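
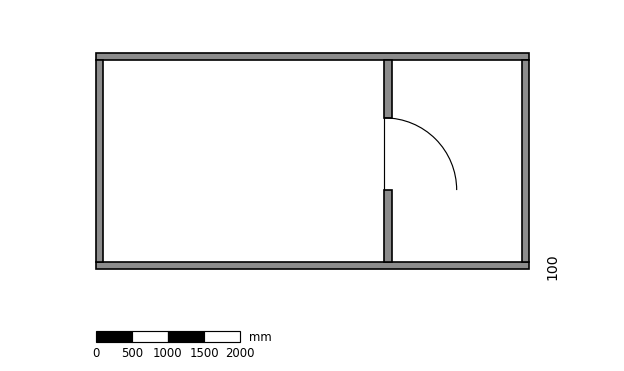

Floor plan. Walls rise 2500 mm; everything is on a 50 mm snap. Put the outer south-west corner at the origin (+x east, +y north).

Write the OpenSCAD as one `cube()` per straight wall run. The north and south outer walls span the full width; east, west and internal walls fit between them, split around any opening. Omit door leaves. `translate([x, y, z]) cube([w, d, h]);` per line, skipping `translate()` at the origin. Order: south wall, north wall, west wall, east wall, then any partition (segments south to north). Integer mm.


cube([6000, 100, 2500]);
translate([0, 2900, 0]) cube([6000, 100, 2500]);
translate([0, 100, 0]) cube([100, 2800, 2500]);
translate([5900, 100, 0]) cube([100, 2800, 2500]);
translate([4000, 100, 0]) cube([100, 1000, 2500]);
translate([4000, 2100, 0]) cube([100, 800, 2500]);


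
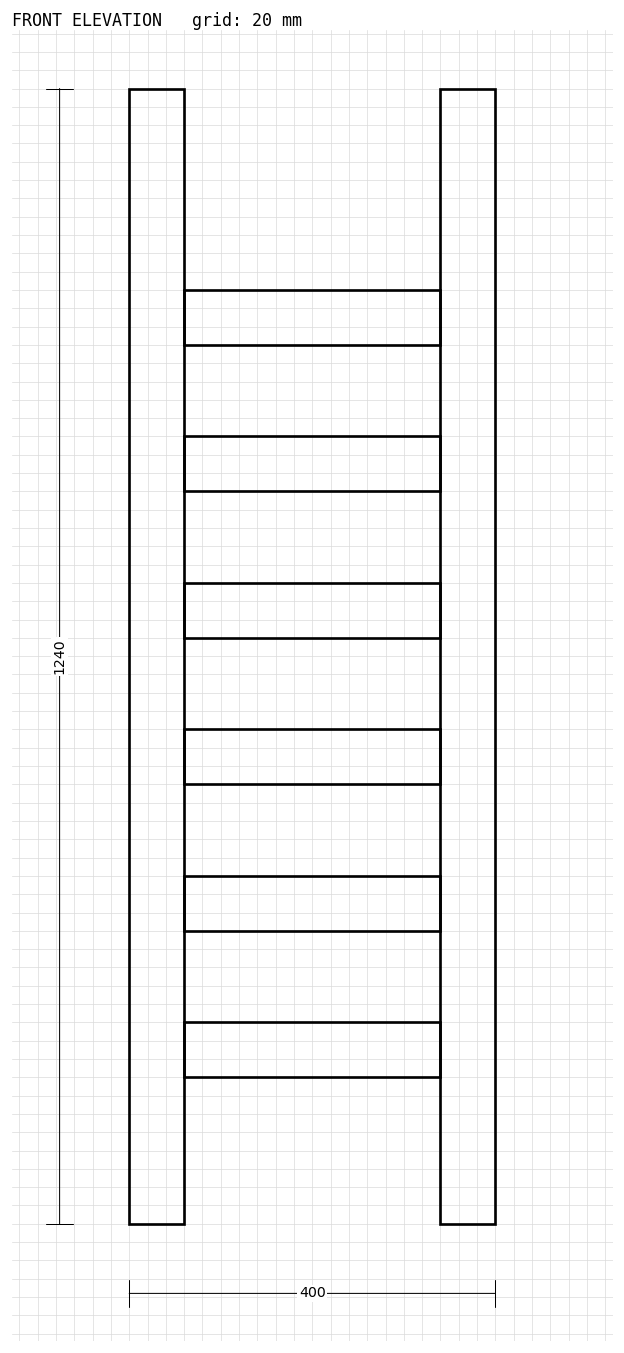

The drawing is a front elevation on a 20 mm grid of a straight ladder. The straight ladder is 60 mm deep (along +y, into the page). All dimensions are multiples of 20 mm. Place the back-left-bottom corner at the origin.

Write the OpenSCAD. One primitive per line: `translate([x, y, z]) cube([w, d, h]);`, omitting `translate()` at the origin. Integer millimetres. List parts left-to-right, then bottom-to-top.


cube([60, 60, 1240]);
translate([60, 0, 160]) cube([280, 60, 60]);
translate([60, 0, 320]) cube([280, 60, 60]);
translate([60, 0, 480]) cube([280, 60, 60]);
translate([60, 0, 640]) cube([280, 60, 60]);
translate([60, 0, 800]) cube([280, 60, 60]);
translate([60, 0, 960]) cube([280, 60, 60]);
translate([340, 0, 0]) cube([60, 60, 1240]);


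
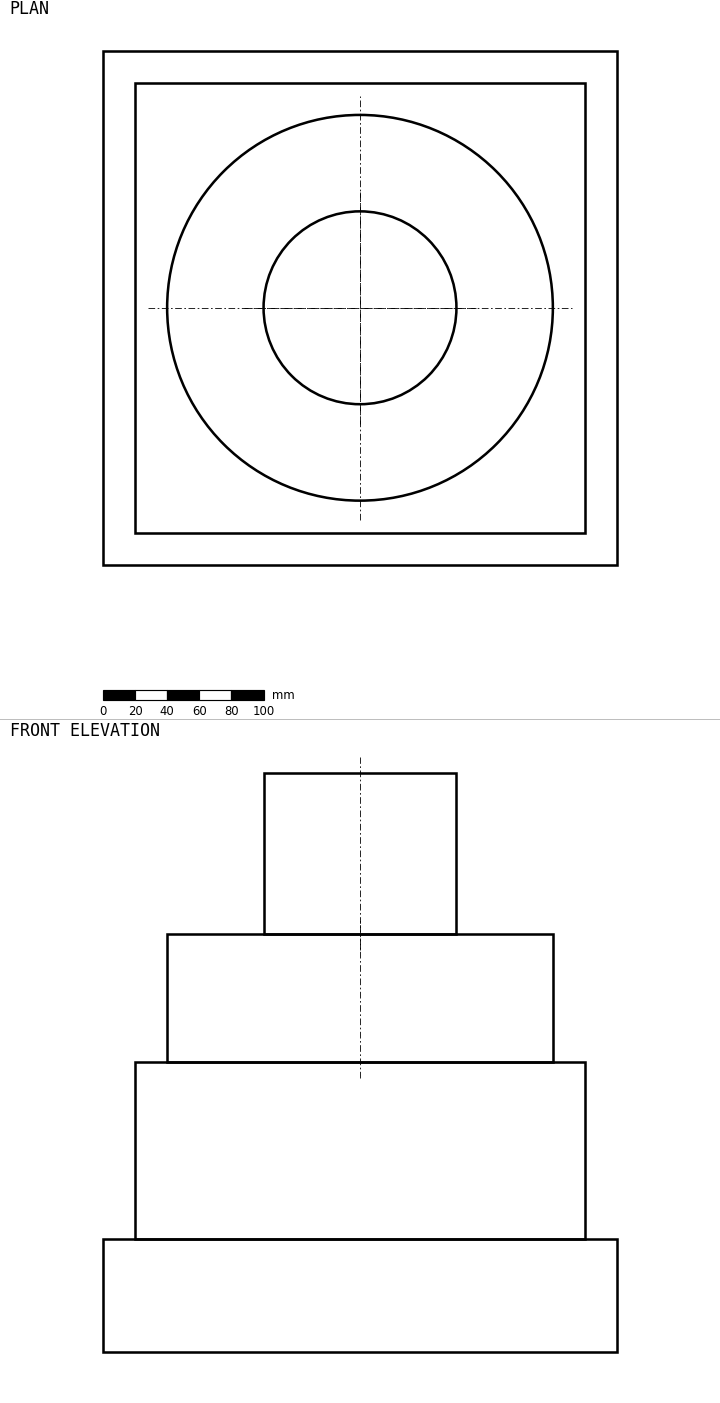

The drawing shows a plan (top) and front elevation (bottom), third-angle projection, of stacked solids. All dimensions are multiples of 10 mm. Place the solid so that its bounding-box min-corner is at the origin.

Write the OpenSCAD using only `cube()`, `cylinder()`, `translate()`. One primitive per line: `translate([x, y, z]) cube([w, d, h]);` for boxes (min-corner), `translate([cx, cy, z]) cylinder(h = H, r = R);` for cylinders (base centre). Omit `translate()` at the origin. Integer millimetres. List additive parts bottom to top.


cube([320, 320, 70]);
translate([20, 20, 70]) cube([280, 280, 110]);
translate([160, 160, 180]) cylinder(h = 80, r = 120);
translate([160, 160, 260]) cylinder(h = 100, r = 60);


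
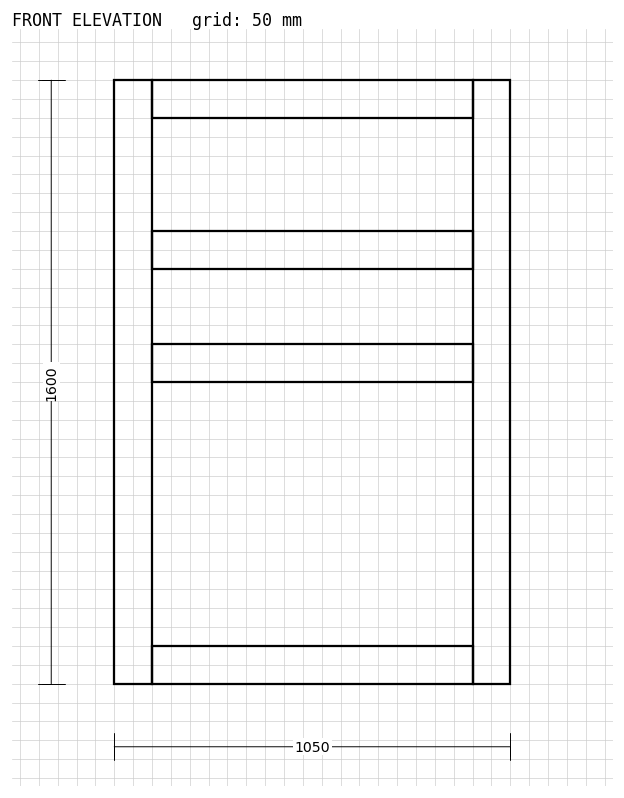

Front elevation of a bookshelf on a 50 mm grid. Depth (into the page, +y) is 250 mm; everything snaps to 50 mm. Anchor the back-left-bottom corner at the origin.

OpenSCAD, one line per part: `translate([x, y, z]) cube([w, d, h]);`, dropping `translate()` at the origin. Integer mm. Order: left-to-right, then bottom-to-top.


cube([100, 250, 1600]);
translate([100, 0, 0]) cube([850, 250, 100]);
translate([100, 0, 800]) cube([850, 250, 100]);
translate([100, 0, 1100]) cube([850, 250, 100]);
translate([100, 0, 1500]) cube([850, 250, 100]);
translate([950, 0, 0]) cube([100, 250, 1600]);


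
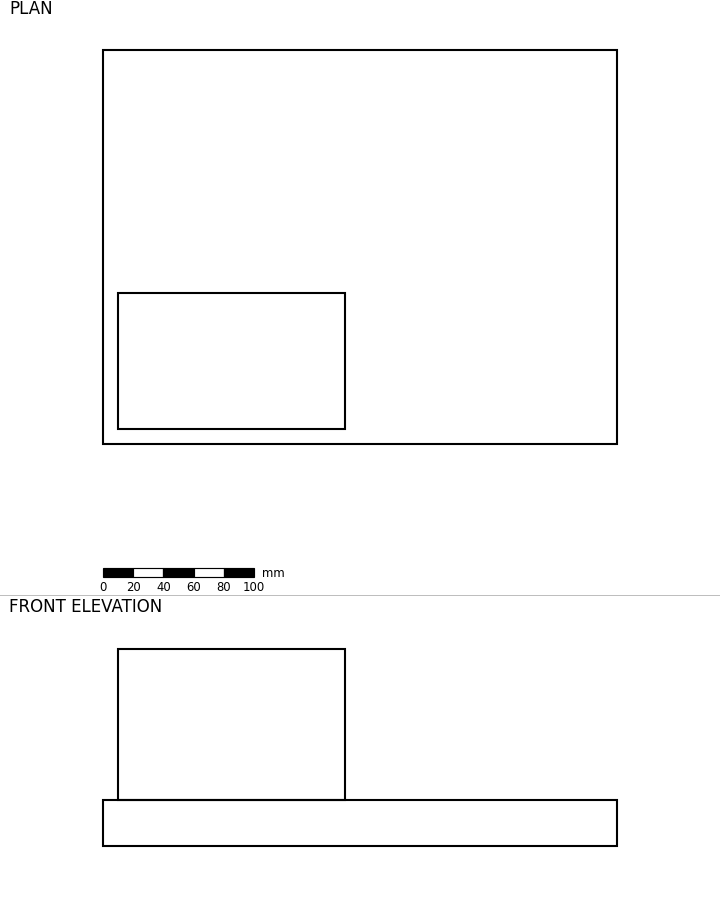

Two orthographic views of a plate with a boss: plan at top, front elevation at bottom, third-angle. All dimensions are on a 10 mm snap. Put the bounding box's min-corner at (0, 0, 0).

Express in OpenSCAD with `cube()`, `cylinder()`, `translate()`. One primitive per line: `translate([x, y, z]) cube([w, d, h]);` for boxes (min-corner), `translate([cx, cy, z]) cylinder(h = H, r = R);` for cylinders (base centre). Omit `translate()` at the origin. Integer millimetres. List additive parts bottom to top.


cube([340, 260, 30]);
translate([10, 10, 30]) cube([150, 90, 100]);


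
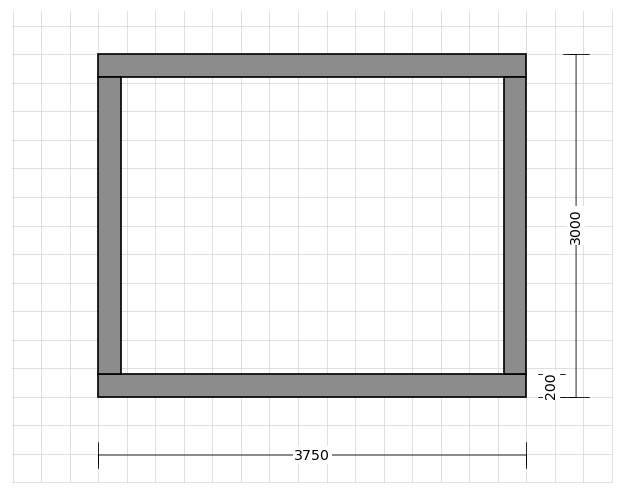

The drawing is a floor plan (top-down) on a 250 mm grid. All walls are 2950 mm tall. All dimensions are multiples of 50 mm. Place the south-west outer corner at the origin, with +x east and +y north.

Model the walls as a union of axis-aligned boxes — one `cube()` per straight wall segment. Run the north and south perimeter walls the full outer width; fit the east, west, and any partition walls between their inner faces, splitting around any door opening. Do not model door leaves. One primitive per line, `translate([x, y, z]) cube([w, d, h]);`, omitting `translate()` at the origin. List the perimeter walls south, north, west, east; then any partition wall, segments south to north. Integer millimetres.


cube([3750, 200, 2950]);
translate([0, 2800, 0]) cube([3750, 200, 2950]);
translate([0, 200, 0]) cube([200, 2600, 2950]);
translate([3550, 200, 0]) cube([200, 2600, 2950]);


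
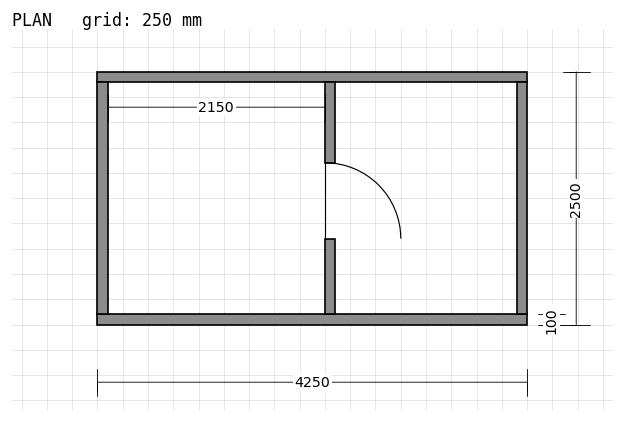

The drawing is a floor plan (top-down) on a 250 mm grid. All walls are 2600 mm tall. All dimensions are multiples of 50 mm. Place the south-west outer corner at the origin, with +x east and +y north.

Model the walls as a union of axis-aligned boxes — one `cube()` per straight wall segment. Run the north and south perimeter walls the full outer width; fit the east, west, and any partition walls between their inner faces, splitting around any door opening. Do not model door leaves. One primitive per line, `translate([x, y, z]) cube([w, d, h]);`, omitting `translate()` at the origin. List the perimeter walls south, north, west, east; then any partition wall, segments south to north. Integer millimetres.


cube([4250, 100, 2600]);
translate([0, 2400, 0]) cube([4250, 100, 2600]);
translate([0, 100, 0]) cube([100, 2300, 2600]);
translate([4150, 100, 0]) cube([100, 2300, 2600]);
translate([2250, 100, 0]) cube([100, 750, 2600]);
translate([2250, 1600, 0]) cube([100, 800, 2600]);


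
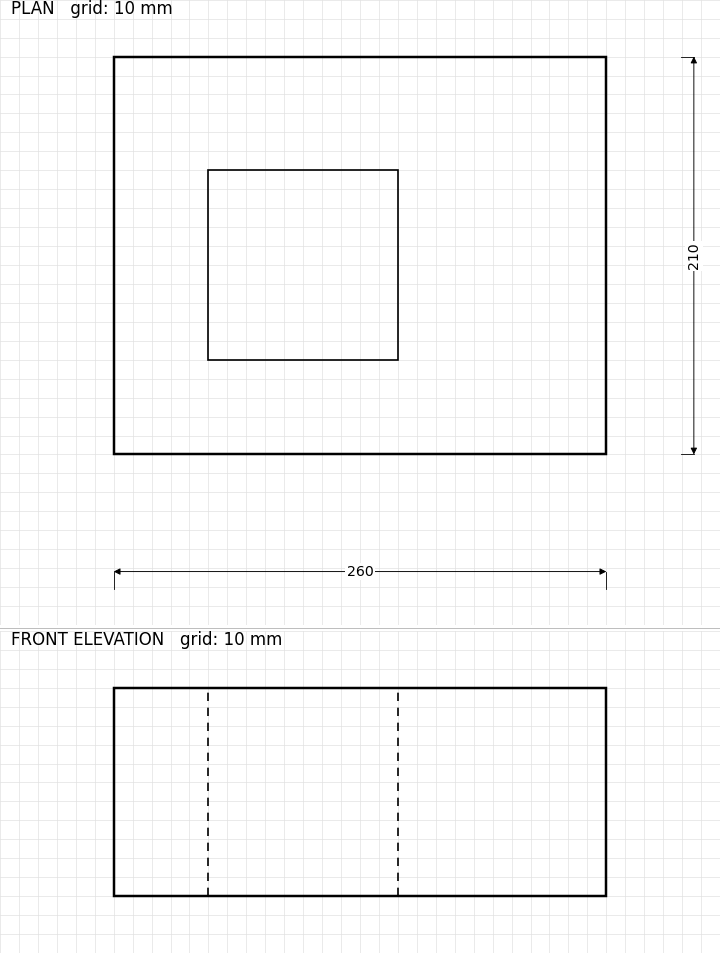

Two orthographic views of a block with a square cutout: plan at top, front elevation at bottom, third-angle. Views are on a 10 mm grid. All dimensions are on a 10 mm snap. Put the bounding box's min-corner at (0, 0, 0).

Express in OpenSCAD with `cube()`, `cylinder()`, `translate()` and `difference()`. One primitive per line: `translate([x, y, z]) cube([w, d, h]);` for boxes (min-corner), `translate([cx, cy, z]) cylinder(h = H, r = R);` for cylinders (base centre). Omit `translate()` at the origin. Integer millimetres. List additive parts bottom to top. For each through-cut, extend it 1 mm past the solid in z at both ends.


difference() {
  cube([260, 210, 110]);
  translate([50, 50, -1]) cube([100, 100, 112]);
}


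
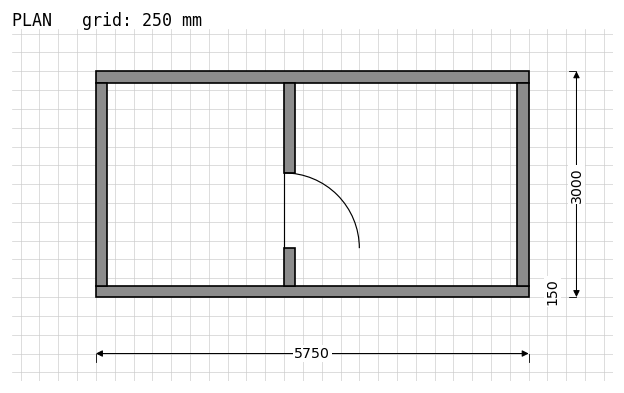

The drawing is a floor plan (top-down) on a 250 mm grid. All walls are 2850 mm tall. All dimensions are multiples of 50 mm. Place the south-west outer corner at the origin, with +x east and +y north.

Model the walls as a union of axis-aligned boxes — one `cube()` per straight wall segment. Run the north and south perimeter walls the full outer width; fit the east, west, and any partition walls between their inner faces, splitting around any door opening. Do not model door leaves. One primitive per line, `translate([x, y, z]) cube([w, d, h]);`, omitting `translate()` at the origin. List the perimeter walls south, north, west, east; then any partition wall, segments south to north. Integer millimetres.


cube([5750, 150, 2850]);
translate([0, 2850, 0]) cube([5750, 150, 2850]);
translate([0, 150, 0]) cube([150, 2700, 2850]);
translate([5600, 150, 0]) cube([150, 2700, 2850]);
translate([2500, 150, 0]) cube([150, 500, 2850]);
translate([2500, 1650, 0]) cube([150, 1200, 2850]);


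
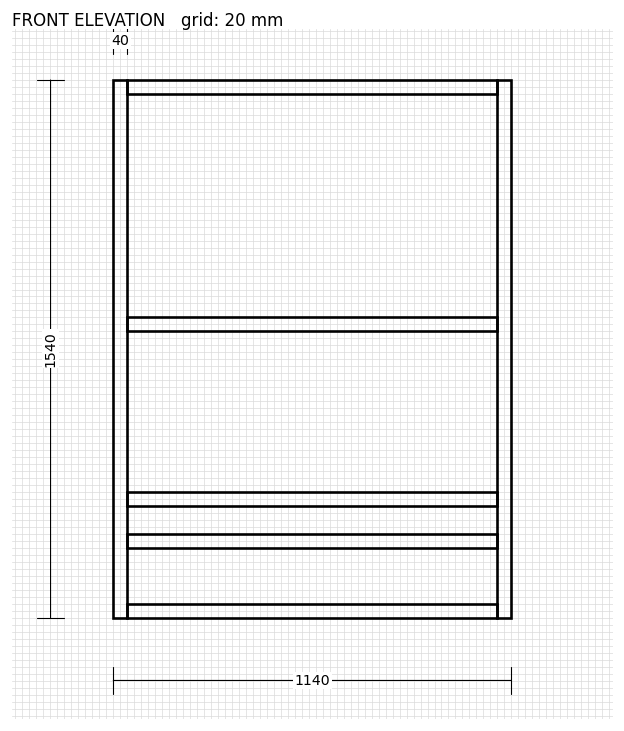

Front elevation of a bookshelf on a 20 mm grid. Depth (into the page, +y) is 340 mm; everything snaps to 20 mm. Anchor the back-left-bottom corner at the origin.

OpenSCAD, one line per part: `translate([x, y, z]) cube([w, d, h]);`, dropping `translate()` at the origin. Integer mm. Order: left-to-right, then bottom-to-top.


cube([40, 340, 1540]);
translate([40, 0, 0]) cube([1060, 340, 40]);
translate([40, 0, 200]) cube([1060, 340, 40]);
translate([40, 0, 320]) cube([1060, 340, 40]);
translate([40, 0, 820]) cube([1060, 340, 40]);
translate([40, 0, 1500]) cube([1060, 340, 40]);
translate([1100, 0, 0]) cube([40, 340, 1540]);


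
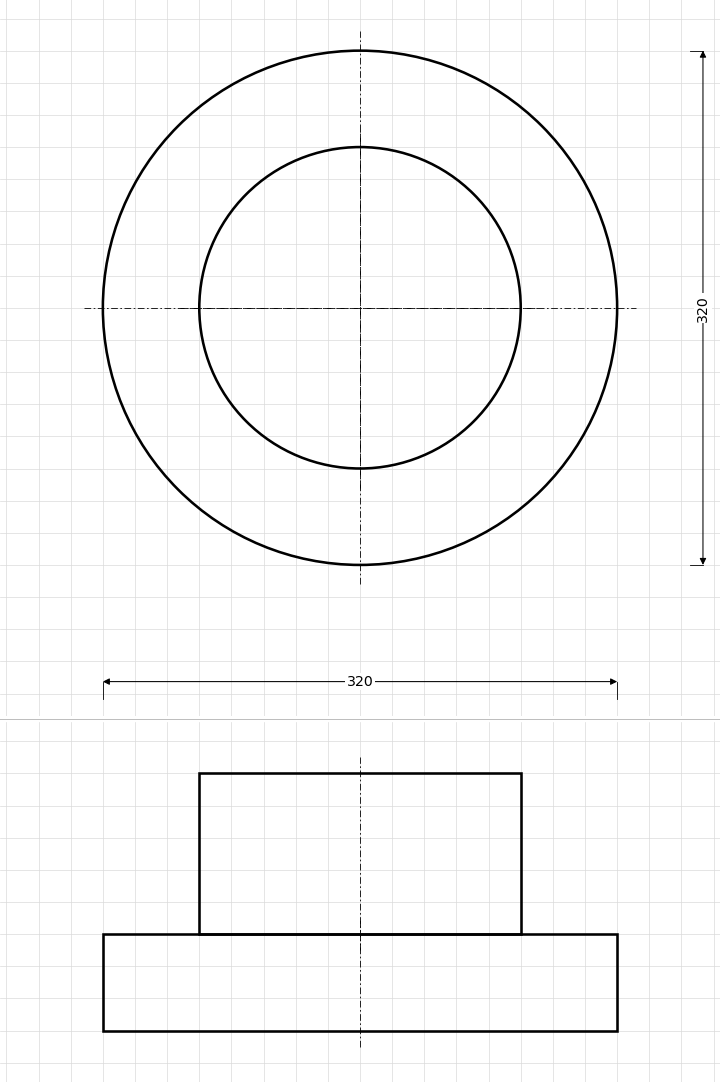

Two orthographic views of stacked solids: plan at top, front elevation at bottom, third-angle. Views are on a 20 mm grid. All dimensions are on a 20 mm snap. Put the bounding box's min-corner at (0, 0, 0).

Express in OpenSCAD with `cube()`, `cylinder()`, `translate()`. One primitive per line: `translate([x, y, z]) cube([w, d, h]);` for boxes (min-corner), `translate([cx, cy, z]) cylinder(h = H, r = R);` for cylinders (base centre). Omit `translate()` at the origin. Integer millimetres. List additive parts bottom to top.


translate([160, 160, 0]) cylinder(h = 60, r = 160);
translate([160, 160, 60]) cylinder(h = 100, r = 100);


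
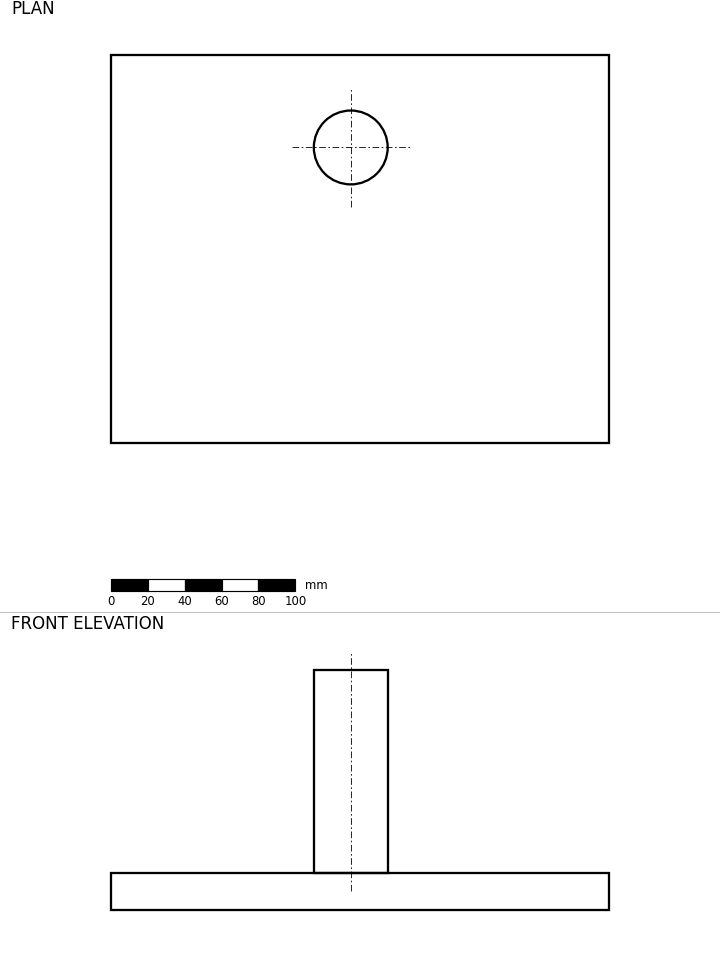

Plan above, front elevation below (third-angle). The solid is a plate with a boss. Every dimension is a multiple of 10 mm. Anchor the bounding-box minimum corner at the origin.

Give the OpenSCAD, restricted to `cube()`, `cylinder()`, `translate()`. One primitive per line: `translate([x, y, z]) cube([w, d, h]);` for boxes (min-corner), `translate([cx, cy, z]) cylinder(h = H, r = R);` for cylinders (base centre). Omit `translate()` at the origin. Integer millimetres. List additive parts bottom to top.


cube([270, 210, 20]);
translate([130, 160, 20]) cylinder(h = 110, r = 20);


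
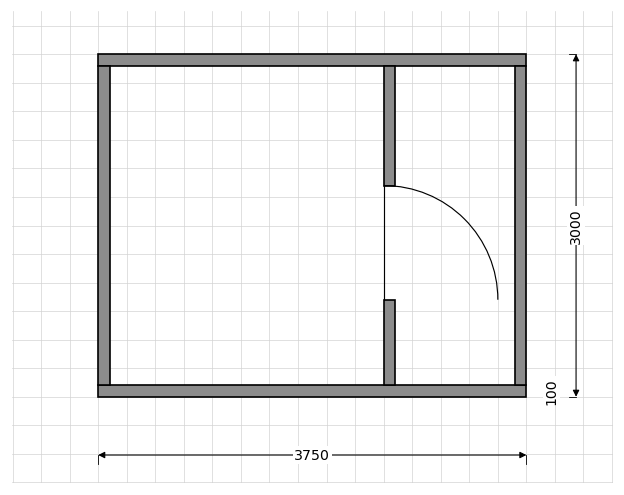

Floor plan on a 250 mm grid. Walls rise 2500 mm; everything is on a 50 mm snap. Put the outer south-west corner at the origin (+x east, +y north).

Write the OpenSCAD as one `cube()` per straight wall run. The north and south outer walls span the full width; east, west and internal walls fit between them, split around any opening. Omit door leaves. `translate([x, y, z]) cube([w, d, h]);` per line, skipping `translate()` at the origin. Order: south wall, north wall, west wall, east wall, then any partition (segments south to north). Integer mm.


cube([3750, 100, 2500]);
translate([0, 2900, 0]) cube([3750, 100, 2500]);
translate([0, 100, 0]) cube([100, 2800, 2500]);
translate([3650, 100, 0]) cube([100, 2800, 2500]);
translate([2500, 100, 0]) cube([100, 750, 2500]);
translate([2500, 1850, 0]) cube([100, 1050, 2500]);


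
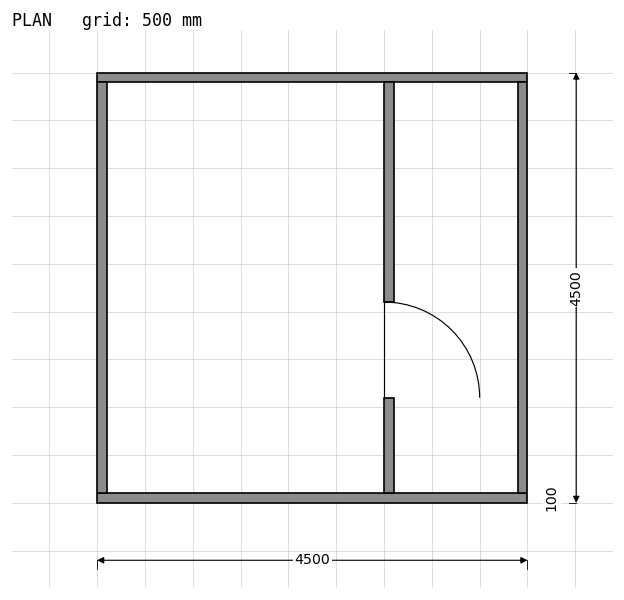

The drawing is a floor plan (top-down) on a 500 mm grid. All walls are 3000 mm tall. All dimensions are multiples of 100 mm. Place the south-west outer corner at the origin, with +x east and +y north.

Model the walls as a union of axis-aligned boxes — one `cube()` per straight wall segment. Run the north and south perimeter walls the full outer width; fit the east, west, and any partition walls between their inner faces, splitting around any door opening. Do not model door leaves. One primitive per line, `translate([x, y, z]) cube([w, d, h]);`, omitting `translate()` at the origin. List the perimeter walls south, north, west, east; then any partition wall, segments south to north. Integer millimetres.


cube([4500, 100, 3000]);
translate([0, 4400, 0]) cube([4500, 100, 3000]);
translate([0, 100, 0]) cube([100, 4300, 3000]);
translate([4400, 100, 0]) cube([100, 4300, 3000]);
translate([3000, 100, 0]) cube([100, 1000, 3000]);
translate([3000, 2100, 0]) cube([100, 2300, 3000]);


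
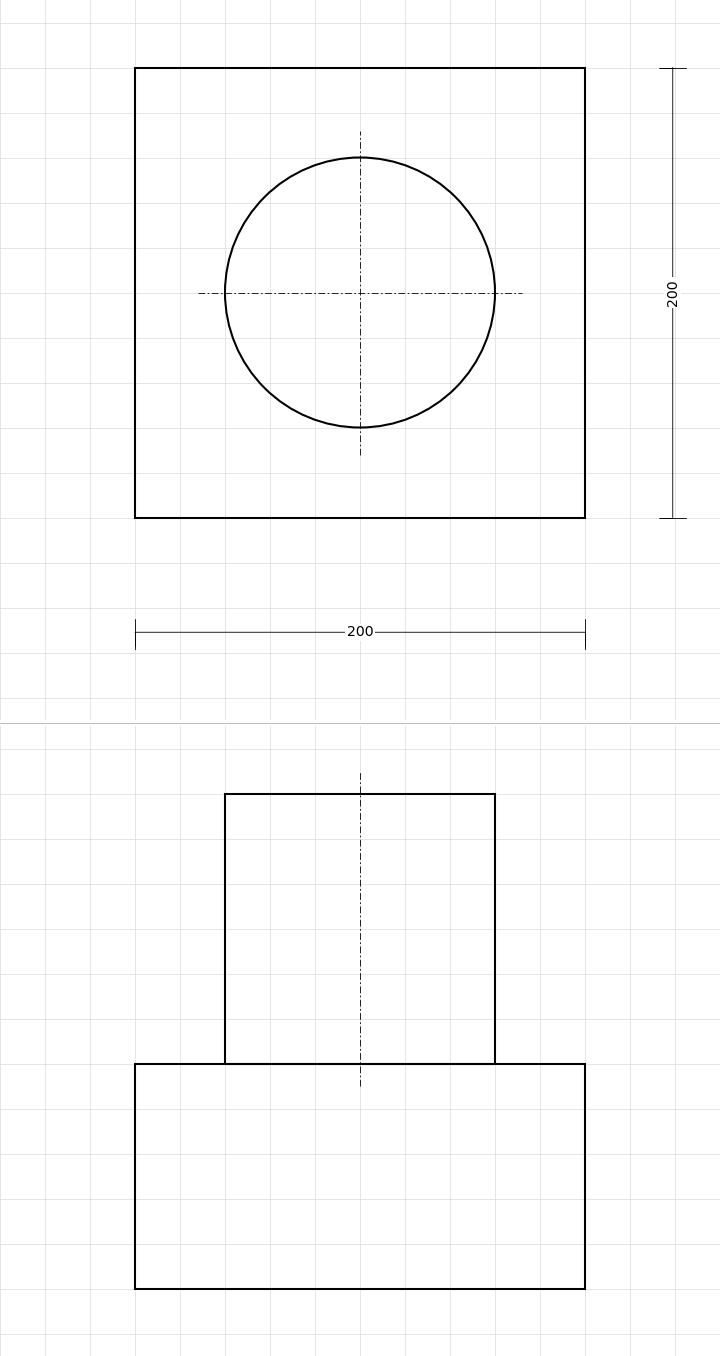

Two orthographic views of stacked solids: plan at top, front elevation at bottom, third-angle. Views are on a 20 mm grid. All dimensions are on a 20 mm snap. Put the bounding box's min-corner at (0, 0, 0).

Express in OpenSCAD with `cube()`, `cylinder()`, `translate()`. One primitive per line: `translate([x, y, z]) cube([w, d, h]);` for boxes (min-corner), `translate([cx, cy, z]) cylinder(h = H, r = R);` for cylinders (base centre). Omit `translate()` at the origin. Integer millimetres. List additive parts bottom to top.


cube([200, 200, 100]);
translate([100, 100, 100]) cylinder(h = 120, r = 60);


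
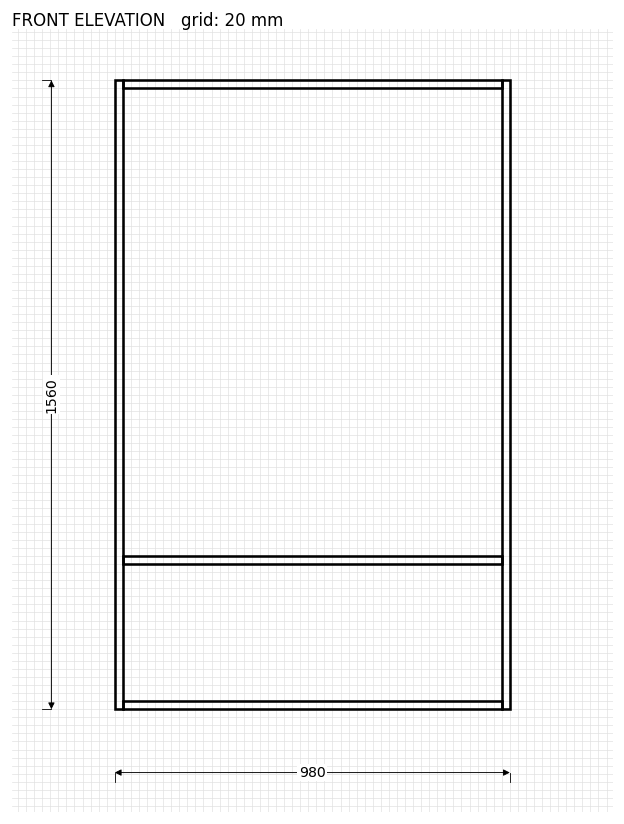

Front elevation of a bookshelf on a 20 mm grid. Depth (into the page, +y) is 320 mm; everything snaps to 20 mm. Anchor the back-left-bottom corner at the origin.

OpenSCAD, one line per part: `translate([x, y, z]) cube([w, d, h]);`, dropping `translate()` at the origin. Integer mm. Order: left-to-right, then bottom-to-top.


cube([20, 320, 1560]);
translate([20, 0, 0]) cube([940, 320, 20]);
translate([20, 0, 360]) cube([940, 320, 20]);
translate([20, 0, 1540]) cube([940, 320, 20]);
translate([960, 0, 0]) cube([20, 320, 1560]);


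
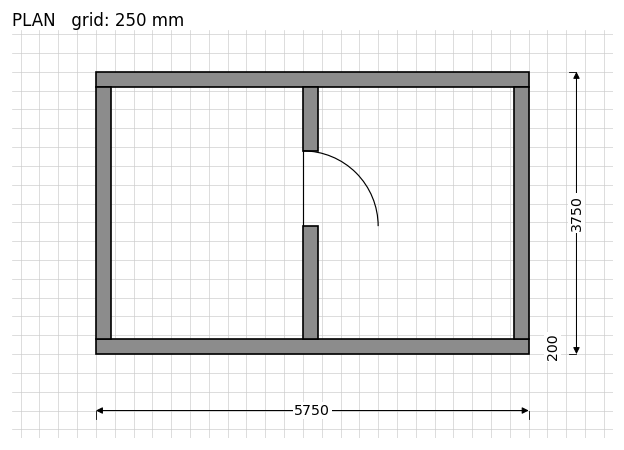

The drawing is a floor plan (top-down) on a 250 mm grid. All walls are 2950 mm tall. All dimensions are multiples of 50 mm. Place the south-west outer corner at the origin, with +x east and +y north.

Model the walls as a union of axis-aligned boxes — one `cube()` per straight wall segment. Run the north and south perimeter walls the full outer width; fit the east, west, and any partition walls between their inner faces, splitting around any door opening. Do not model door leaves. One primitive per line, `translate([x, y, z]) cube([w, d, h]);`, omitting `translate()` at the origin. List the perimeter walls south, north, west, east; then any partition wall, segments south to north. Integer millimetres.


cube([5750, 200, 2950]);
translate([0, 3550, 0]) cube([5750, 200, 2950]);
translate([0, 200, 0]) cube([200, 3350, 2950]);
translate([5550, 200, 0]) cube([200, 3350, 2950]);
translate([2750, 200, 0]) cube([200, 1500, 2950]);
translate([2750, 2700, 0]) cube([200, 850, 2950]);


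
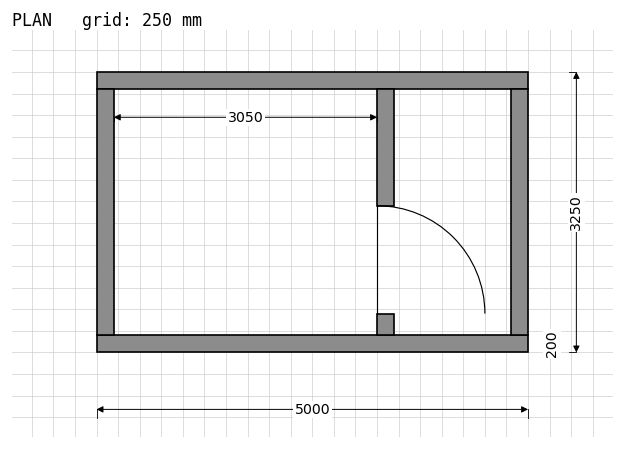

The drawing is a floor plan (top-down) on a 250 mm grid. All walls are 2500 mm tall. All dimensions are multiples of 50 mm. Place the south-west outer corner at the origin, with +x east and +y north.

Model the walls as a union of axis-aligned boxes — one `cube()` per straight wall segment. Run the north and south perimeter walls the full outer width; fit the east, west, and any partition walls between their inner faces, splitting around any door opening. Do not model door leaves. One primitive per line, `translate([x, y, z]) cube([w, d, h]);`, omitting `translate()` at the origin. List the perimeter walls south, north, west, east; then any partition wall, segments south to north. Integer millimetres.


cube([5000, 200, 2500]);
translate([0, 3050, 0]) cube([5000, 200, 2500]);
translate([0, 200, 0]) cube([200, 2850, 2500]);
translate([4800, 200, 0]) cube([200, 2850, 2500]);
translate([3250, 200, 0]) cube([200, 250, 2500]);
translate([3250, 1700, 0]) cube([200, 1350, 2500]);


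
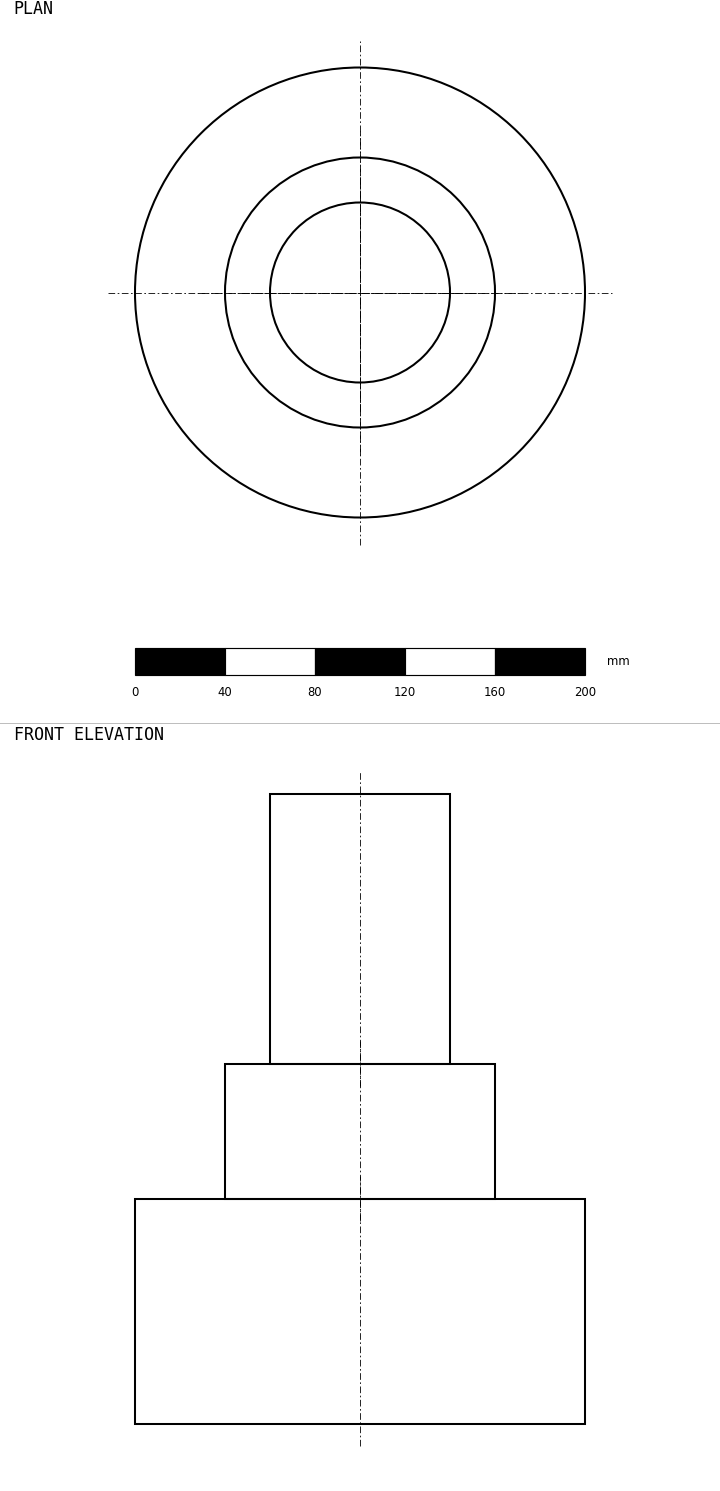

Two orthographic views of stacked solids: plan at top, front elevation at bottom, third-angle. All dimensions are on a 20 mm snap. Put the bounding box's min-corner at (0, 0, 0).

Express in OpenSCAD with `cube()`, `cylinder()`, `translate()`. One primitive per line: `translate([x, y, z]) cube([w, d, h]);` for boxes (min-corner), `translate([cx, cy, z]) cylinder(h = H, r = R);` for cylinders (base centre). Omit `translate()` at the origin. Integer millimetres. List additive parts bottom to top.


translate([100, 100, 0]) cylinder(h = 100, r = 100);
translate([100, 100, 100]) cylinder(h = 60, r = 60);
translate([100, 100, 160]) cylinder(h = 120, r = 40);


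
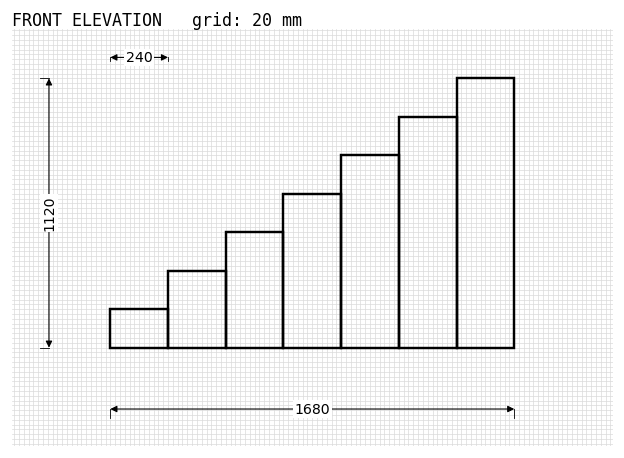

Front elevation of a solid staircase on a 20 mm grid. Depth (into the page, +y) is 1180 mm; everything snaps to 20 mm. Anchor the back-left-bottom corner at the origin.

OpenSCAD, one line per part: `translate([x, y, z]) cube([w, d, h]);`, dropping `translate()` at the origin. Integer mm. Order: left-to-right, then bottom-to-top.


cube([240, 1180, 160]);
translate([240, 0, 0]) cube([240, 1180, 320]);
translate([480, 0, 0]) cube([240, 1180, 480]);
translate([720, 0, 0]) cube([240, 1180, 640]);
translate([960, 0, 0]) cube([240, 1180, 800]);
translate([1200, 0, 0]) cube([240, 1180, 960]);
translate([1440, 0, 0]) cube([240, 1180, 1120]);


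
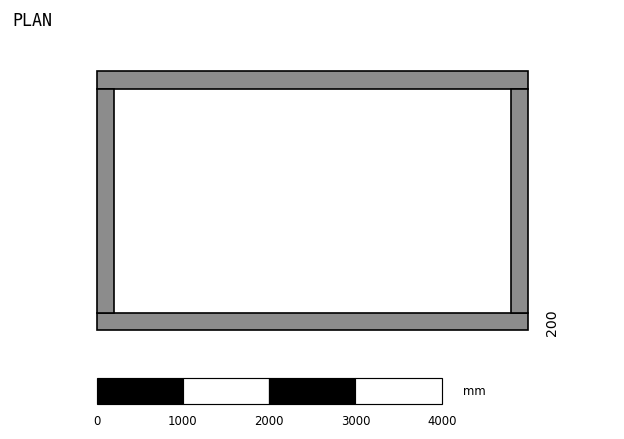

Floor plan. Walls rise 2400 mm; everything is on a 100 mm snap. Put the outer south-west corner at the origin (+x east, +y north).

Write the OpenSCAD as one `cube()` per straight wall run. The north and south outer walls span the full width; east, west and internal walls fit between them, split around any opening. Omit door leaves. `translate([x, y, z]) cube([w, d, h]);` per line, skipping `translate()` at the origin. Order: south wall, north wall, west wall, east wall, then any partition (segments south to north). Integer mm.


cube([5000, 200, 2400]);
translate([0, 2800, 0]) cube([5000, 200, 2400]);
translate([0, 200, 0]) cube([200, 2600, 2400]);
translate([4800, 200, 0]) cube([200, 2600, 2400]);


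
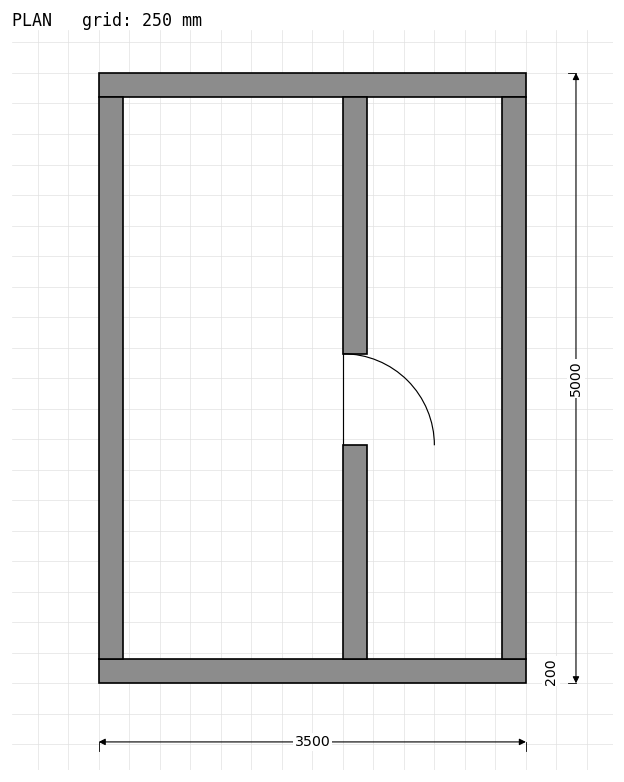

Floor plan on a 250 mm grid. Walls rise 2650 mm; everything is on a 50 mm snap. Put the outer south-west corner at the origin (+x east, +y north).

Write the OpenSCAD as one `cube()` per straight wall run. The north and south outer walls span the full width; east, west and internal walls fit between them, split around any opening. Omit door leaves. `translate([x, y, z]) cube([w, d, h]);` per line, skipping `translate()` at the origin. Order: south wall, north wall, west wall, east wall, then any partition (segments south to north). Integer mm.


cube([3500, 200, 2650]);
translate([0, 4800, 0]) cube([3500, 200, 2650]);
translate([0, 200, 0]) cube([200, 4600, 2650]);
translate([3300, 200, 0]) cube([200, 4600, 2650]);
translate([2000, 200, 0]) cube([200, 1750, 2650]);
translate([2000, 2700, 0]) cube([200, 2100, 2650]);


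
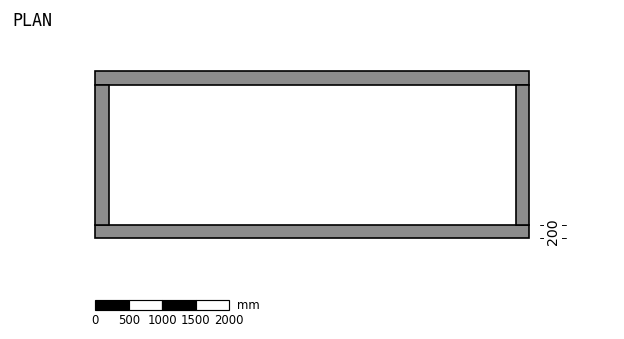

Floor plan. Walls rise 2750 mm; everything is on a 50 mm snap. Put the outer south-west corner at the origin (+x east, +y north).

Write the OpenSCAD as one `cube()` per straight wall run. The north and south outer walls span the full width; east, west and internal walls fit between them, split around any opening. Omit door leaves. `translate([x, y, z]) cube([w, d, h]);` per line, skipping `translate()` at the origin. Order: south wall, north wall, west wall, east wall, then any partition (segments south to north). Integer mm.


cube([6500, 200, 2750]);
translate([0, 2300, 0]) cube([6500, 200, 2750]);
translate([0, 200, 0]) cube([200, 2100, 2750]);
translate([6300, 200, 0]) cube([200, 2100, 2750]);


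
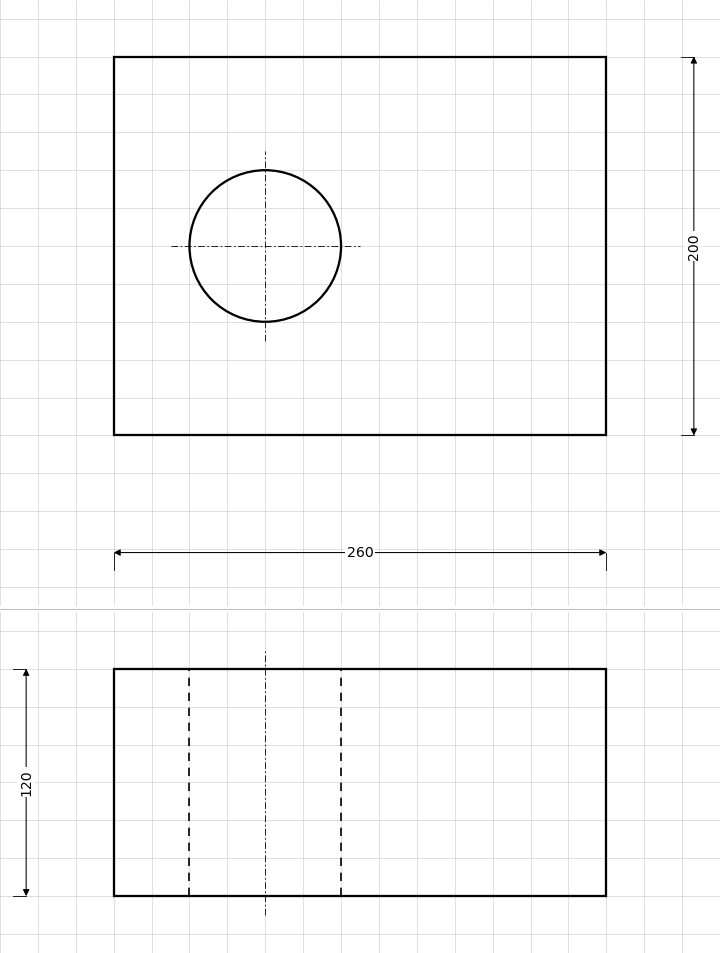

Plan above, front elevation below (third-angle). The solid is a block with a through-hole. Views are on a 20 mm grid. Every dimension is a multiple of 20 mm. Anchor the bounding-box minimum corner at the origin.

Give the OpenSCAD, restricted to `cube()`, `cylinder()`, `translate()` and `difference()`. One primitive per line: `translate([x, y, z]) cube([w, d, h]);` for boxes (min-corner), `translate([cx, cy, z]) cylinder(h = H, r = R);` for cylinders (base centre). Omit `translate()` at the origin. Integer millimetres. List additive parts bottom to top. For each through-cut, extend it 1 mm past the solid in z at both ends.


difference() {
  cube([260, 200, 120]);
  translate([80, 100, -1]) cylinder(h = 122, r = 40);
}


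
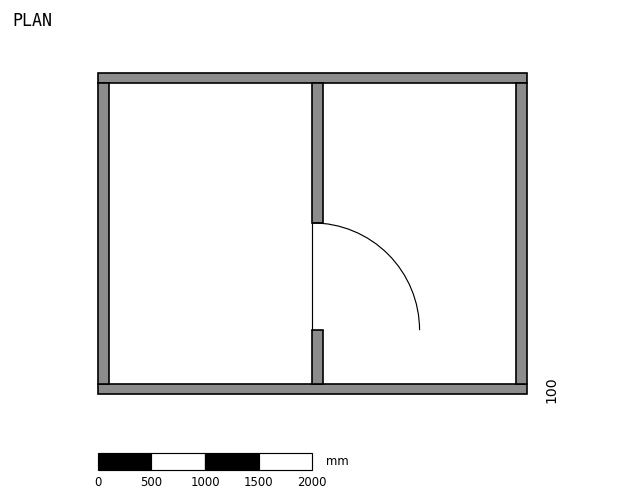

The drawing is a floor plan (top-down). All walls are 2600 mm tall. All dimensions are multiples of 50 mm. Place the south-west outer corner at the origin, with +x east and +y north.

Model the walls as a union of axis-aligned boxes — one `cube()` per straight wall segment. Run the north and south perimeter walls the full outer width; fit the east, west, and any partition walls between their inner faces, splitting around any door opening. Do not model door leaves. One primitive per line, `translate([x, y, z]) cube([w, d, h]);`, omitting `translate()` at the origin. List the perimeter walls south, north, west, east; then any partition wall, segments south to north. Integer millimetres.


cube([4000, 100, 2600]);
translate([0, 2900, 0]) cube([4000, 100, 2600]);
translate([0, 100, 0]) cube([100, 2800, 2600]);
translate([3900, 100, 0]) cube([100, 2800, 2600]);
translate([2000, 100, 0]) cube([100, 500, 2600]);
translate([2000, 1600, 0]) cube([100, 1300, 2600]);


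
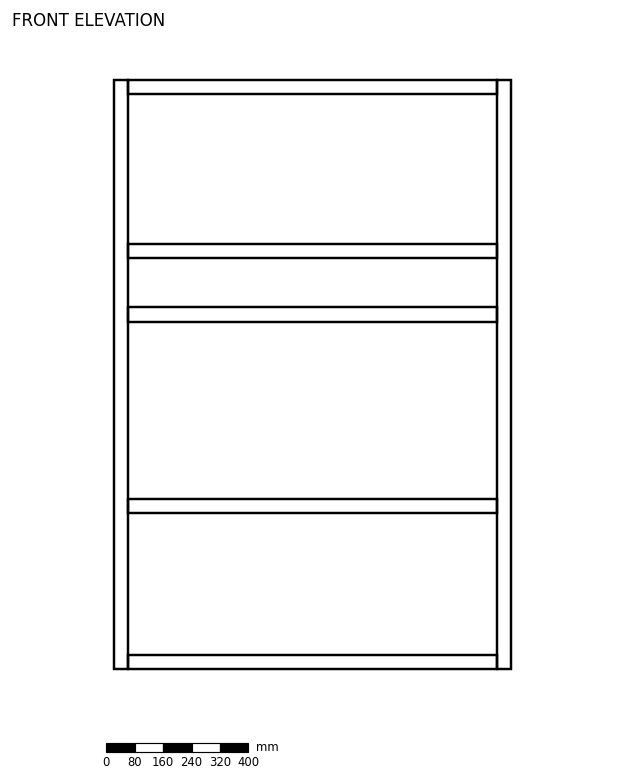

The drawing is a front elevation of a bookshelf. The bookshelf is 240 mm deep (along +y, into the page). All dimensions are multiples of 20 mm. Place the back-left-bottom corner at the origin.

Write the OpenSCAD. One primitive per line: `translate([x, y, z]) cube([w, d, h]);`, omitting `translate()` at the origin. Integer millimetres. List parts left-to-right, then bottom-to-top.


cube([40, 240, 1660]);
translate([40, 0, 0]) cube([1040, 240, 40]);
translate([40, 0, 440]) cube([1040, 240, 40]);
translate([40, 0, 980]) cube([1040, 240, 40]);
translate([40, 0, 1160]) cube([1040, 240, 40]);
translate([40, 0, 1620]) cube([1040, 240, 40]);
translate([1080, 0, 0]) cube([40, 240, 1660]);


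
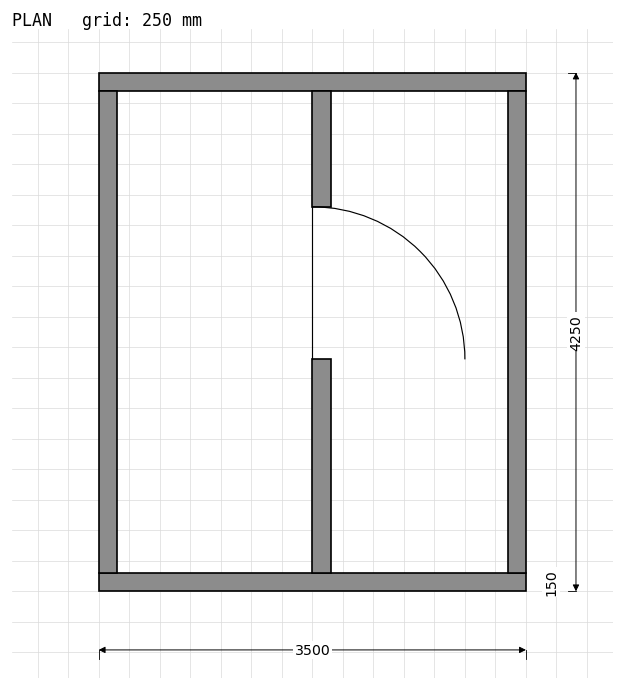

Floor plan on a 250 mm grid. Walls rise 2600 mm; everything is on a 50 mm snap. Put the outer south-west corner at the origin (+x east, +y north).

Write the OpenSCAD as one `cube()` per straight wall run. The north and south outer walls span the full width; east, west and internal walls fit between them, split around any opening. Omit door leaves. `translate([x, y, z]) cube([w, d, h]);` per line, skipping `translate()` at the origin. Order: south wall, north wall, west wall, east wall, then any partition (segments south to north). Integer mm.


cube([3500, 150, 2600]);
translate([0, 4100, 0]) cube([3500, 150, 2600]);
translate([0, 150, 0]) cube([150, 3950, 2600]);
translate([3350, 150, 0]) cube([150, 3950, 2600]);
translate([1750, 150, 0]) cube([150, 1750, 2600]);
translate([1750, 3150, 0]) cube([150, 950, 2600]);


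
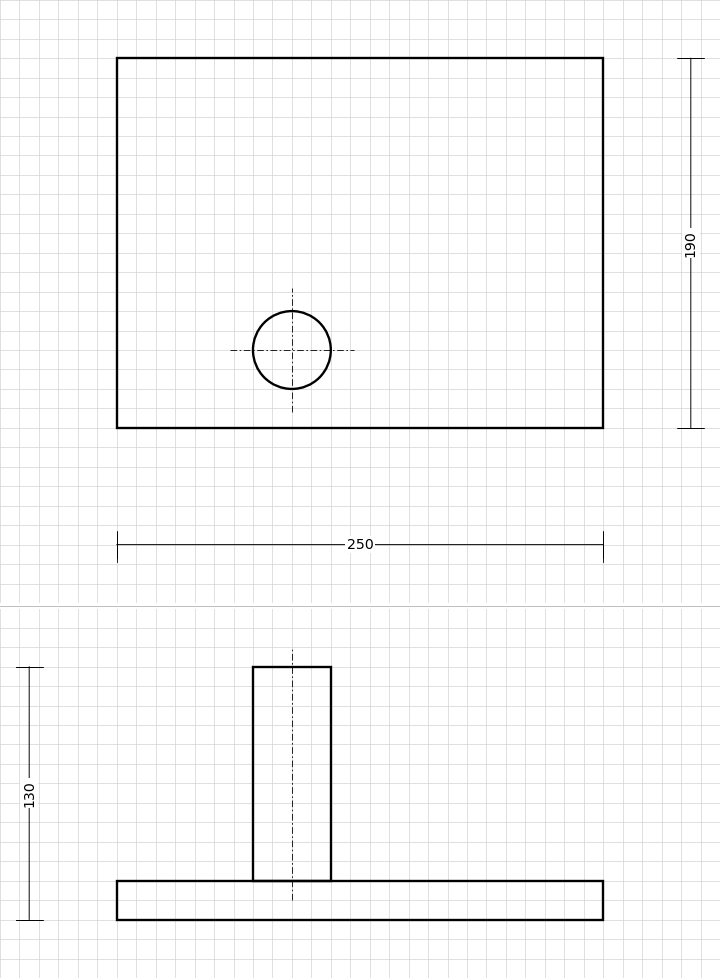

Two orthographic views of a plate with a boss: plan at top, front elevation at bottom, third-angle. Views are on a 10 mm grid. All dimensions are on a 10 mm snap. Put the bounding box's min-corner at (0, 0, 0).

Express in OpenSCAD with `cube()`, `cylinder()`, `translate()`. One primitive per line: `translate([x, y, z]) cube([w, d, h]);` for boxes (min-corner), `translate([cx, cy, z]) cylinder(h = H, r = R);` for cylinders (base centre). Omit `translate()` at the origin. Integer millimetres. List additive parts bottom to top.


cube([250, 190, 20]);
translate([90, 40, 20]) cylinder(h = 110, r = 20);


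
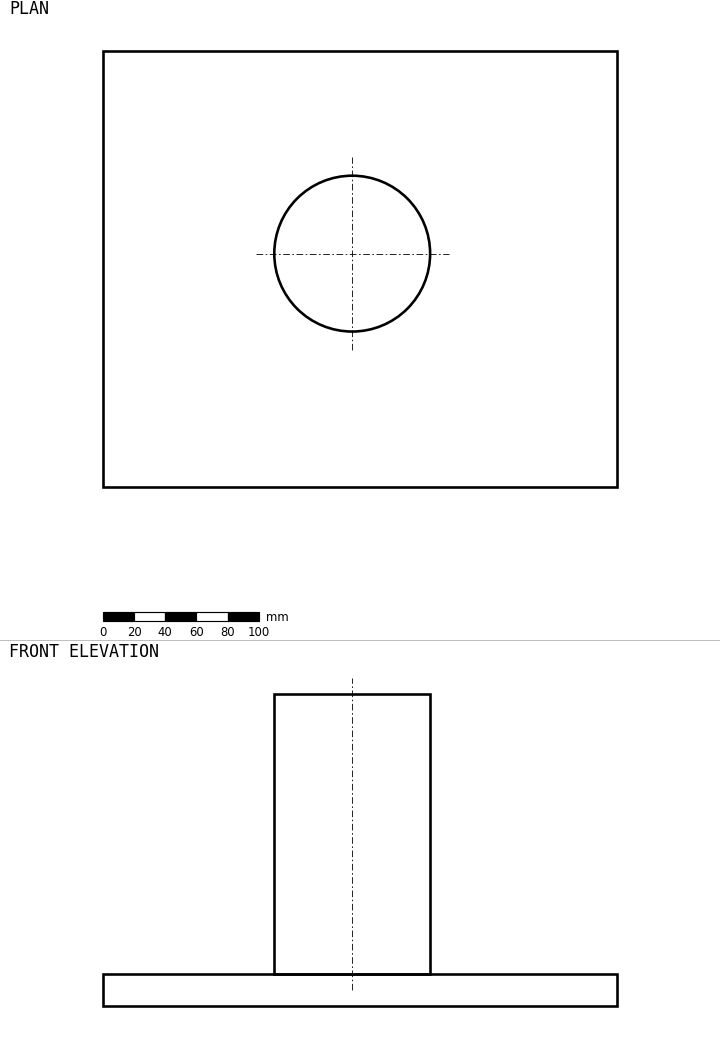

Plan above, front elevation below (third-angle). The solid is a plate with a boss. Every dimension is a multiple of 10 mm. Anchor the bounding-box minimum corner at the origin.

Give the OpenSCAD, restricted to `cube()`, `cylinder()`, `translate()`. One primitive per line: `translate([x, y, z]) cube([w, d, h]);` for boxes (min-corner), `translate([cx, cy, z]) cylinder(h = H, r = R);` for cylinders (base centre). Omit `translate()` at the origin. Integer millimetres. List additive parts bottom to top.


cube([330, 280, 20]);
translate([160, 150, 20]) cylinder(h = 180, r = 50);


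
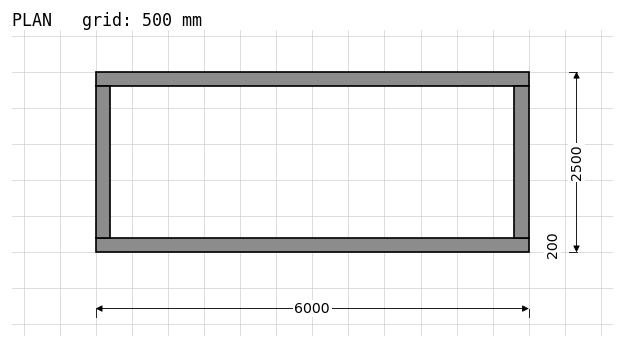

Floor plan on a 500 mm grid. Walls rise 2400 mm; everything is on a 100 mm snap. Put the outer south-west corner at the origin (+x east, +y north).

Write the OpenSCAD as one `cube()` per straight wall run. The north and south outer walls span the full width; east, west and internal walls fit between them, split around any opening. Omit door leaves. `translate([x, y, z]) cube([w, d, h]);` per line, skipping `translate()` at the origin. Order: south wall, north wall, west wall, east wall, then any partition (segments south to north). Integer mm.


cube([6000, 200, 2400]);
translate([0, 2300, 0]) cube([6000, 200, 2400]);
translate([0, 200, 0]) cube([200, 2100, 2400]);
translate([5800, 200, 0]) cube([200, 2100, 2400]);


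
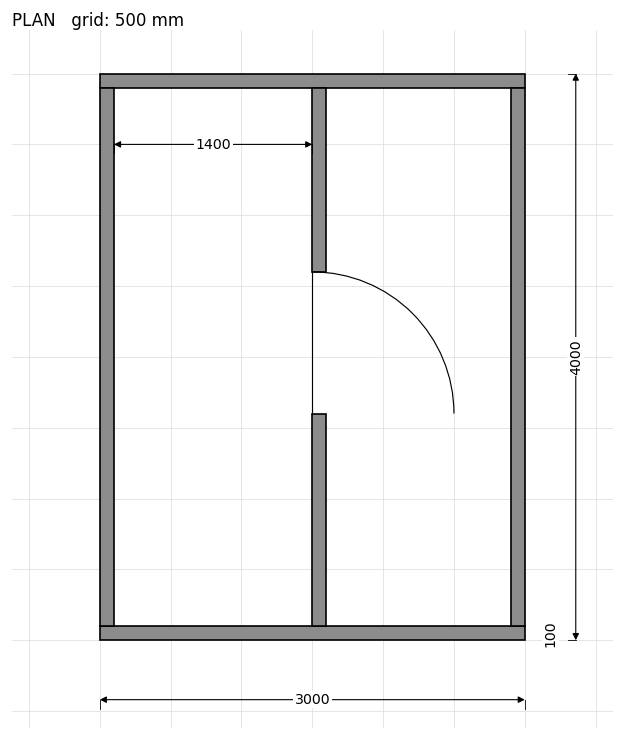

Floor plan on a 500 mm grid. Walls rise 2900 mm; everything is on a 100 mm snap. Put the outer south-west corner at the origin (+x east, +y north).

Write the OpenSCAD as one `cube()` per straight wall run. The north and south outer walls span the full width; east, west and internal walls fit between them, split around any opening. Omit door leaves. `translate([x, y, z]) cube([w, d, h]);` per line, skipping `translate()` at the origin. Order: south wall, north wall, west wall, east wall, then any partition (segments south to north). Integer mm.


cube([3000, 100, 2900]);
translate([0, 3900, 0]) cube([3000, 100, 2900]);
translate([0, 100, 0]) cube([100, 3800, 2900]);
translate([2900, 100, 0]) cube([100, 3800, 2900]);
translate([1500, 100, 0]) cube([100, 1500, 2900]);
translate([1500, 2600, 0]) cube([100, 1300, 2900]);


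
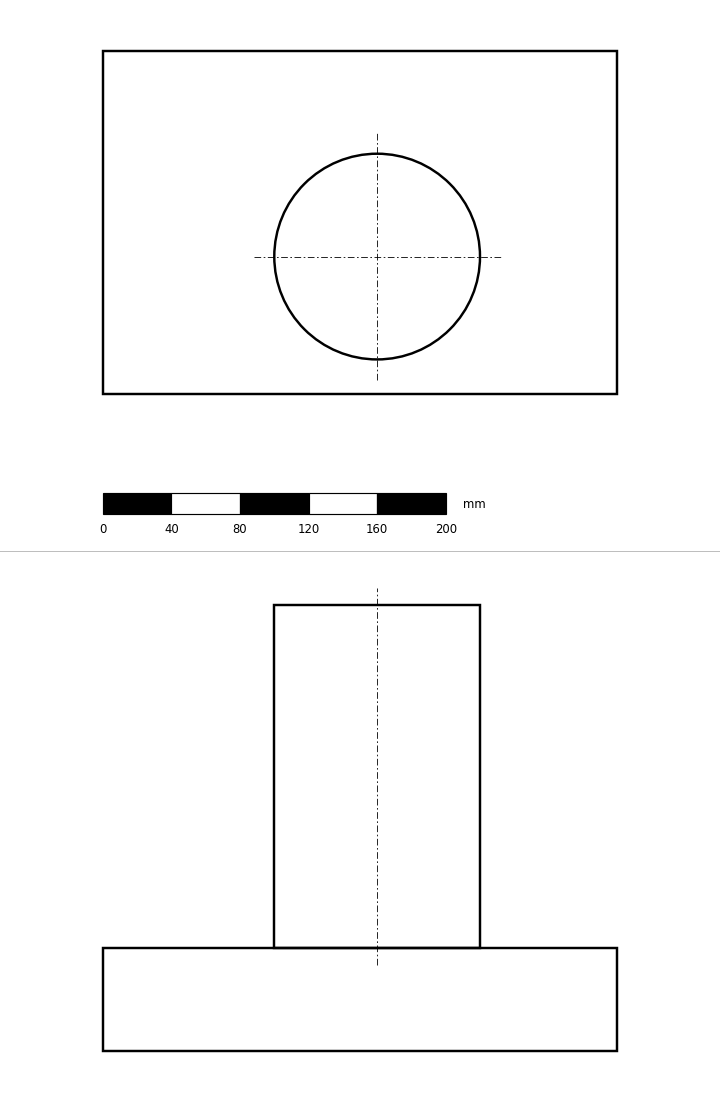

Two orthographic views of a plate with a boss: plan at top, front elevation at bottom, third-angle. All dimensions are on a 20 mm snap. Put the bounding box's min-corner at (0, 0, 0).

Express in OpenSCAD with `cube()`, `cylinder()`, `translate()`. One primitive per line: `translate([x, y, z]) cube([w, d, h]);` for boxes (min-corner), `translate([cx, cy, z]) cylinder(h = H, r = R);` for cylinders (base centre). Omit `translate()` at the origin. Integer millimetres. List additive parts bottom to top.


cube([300, 200, 60]);
translate([160, 80, 60]) cylinder(h = 200, r = 60);


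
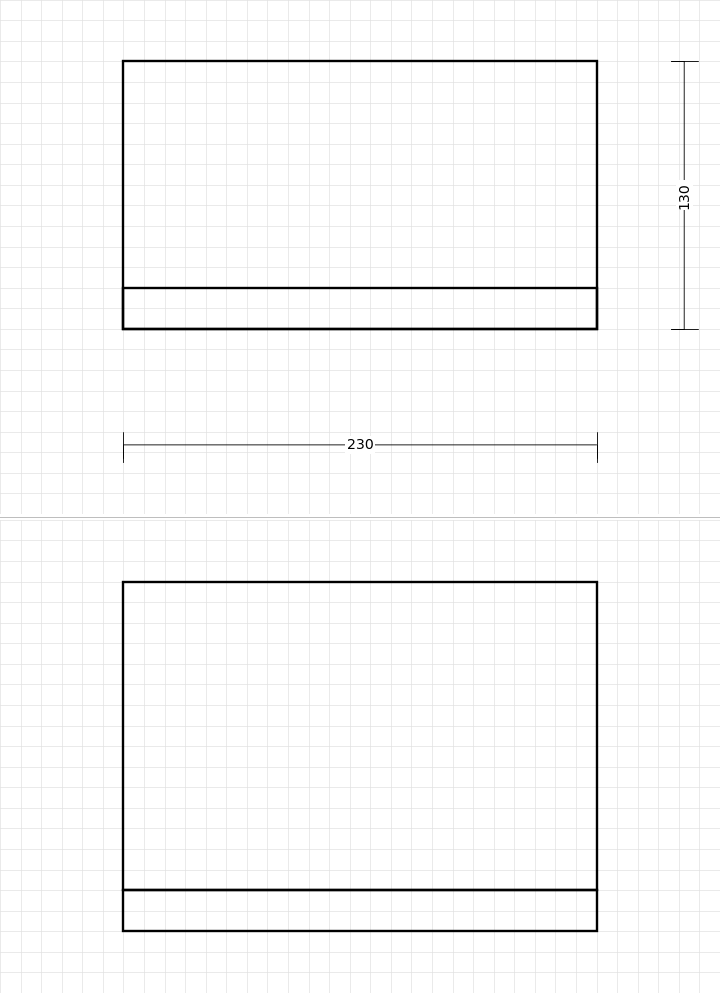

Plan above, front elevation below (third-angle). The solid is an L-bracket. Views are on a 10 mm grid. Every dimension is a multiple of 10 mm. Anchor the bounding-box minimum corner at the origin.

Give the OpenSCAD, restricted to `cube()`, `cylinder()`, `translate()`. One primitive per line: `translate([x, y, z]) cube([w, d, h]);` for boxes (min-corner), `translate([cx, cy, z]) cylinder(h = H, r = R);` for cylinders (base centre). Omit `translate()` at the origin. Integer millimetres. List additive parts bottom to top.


cube([230, 130, 20]);
translate([0, 0, 20]) cube([230, 20, 150]);


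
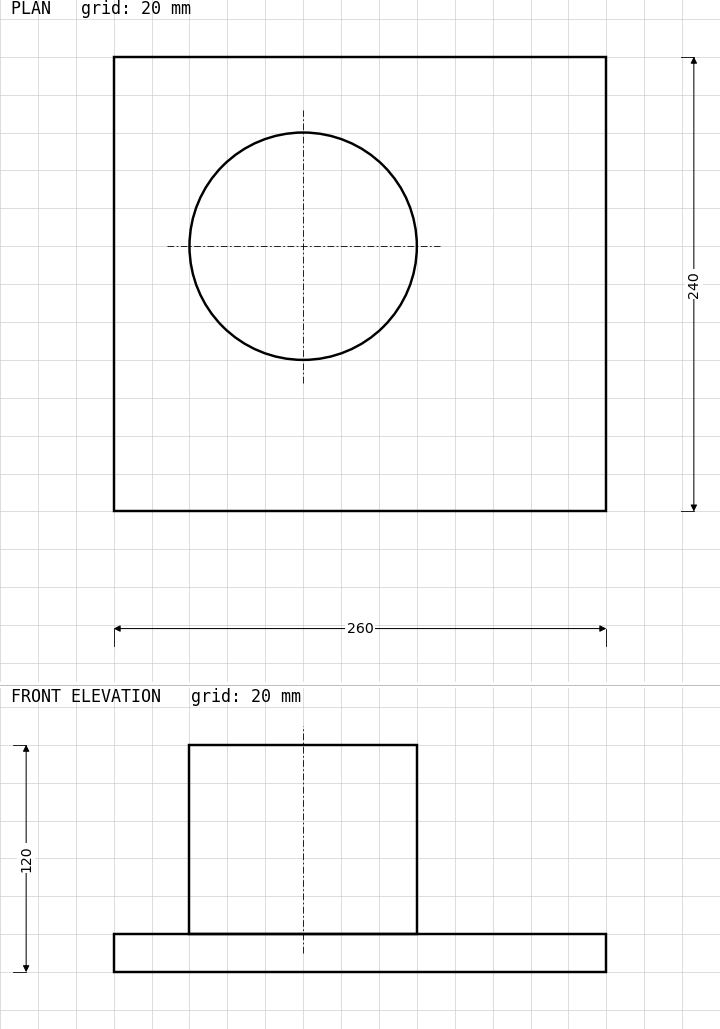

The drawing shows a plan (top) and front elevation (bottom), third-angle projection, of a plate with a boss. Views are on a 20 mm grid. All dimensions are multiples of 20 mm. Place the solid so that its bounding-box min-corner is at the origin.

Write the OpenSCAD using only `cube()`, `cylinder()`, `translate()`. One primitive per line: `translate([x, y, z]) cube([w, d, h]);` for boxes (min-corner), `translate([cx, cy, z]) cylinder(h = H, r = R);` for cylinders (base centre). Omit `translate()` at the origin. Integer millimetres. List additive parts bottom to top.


cube([260, 240, 20]);
translate([100, 140, 20]) cylinder(h = 100, r = 60);


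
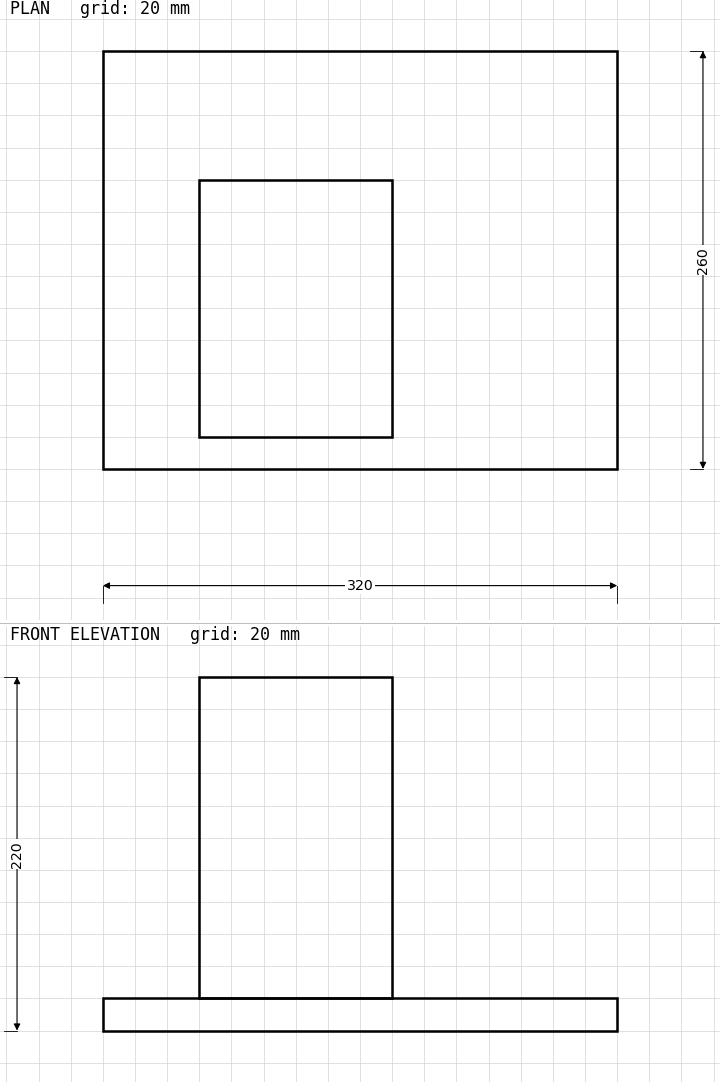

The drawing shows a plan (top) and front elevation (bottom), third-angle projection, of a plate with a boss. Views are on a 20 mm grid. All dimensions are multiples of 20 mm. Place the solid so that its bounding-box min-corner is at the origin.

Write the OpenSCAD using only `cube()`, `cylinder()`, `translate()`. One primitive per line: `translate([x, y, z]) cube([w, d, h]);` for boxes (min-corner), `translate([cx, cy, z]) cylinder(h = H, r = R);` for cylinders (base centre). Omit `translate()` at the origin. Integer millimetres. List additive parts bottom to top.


cube([320, 260, 20]);
translate([60, 20, 20]) cube([120, 160, 200]);


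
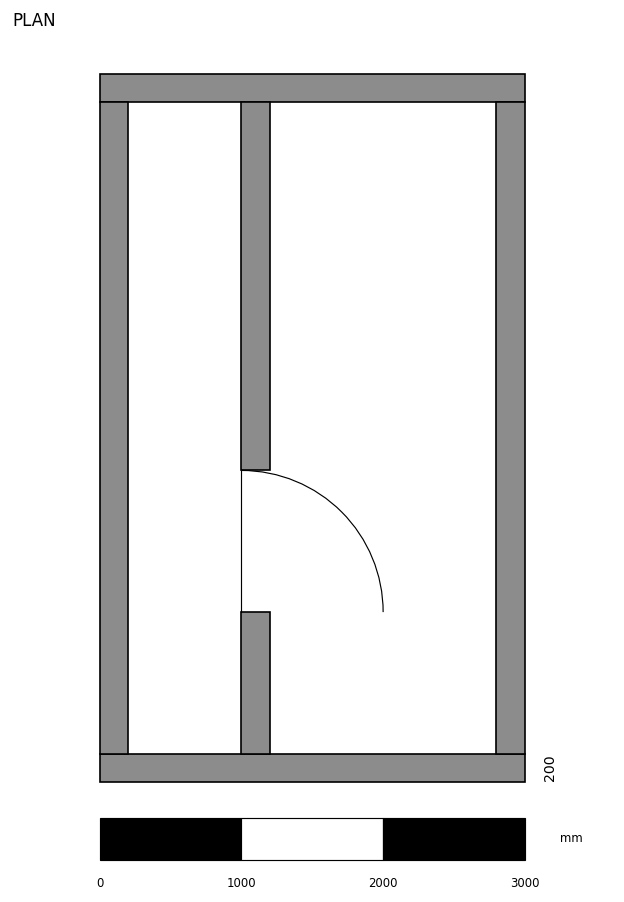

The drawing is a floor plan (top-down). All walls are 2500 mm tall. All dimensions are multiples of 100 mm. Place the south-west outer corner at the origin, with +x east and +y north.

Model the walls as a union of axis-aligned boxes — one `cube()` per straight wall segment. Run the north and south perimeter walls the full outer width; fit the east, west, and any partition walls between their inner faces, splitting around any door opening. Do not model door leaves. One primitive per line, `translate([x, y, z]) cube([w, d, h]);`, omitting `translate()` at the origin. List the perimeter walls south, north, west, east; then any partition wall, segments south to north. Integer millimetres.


cube([3000, 200, 2500]);
translate([0, 4800, 0]) cube([3000, 200, 2500]);
translate([0, 200, 0]) cube([200, 4600, 2500]);
translate([2800, 200, 0]) cube([200, 4600, 2500]);
translate([1000, 200, 0]) cube([200, 1000, 2500]);
translate([1000, 2200, 0]) cube([200, 2600, 2500]);


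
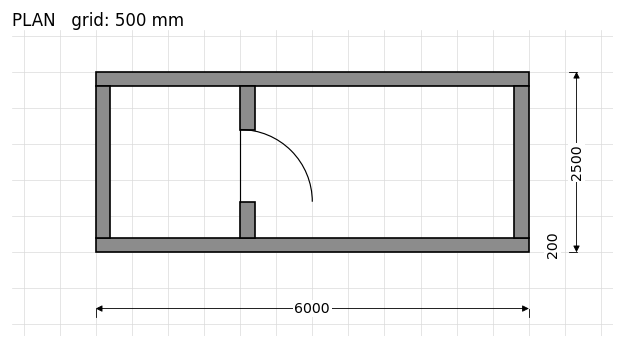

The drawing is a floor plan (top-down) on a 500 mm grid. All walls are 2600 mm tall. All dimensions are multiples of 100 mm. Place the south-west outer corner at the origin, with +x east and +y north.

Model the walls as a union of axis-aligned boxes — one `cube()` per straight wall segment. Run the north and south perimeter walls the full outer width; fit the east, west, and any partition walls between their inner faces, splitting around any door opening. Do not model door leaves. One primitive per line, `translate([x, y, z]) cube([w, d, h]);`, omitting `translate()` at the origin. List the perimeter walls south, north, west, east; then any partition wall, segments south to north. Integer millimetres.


cube([6000, 200, 2600]);
translate([0, 2300, 0]) cube([6000, 200, 2600]);
translate([0, 200, 0]) cube([200, 2100, 2600]);
translate([5800, 200, 0]) cube([200, 2100, 2600]);
translate([2000, 200, 0]) cube([200, 500, 2600]);
translate([2000, 1700, 0]) cube([200, 600, 2600]);


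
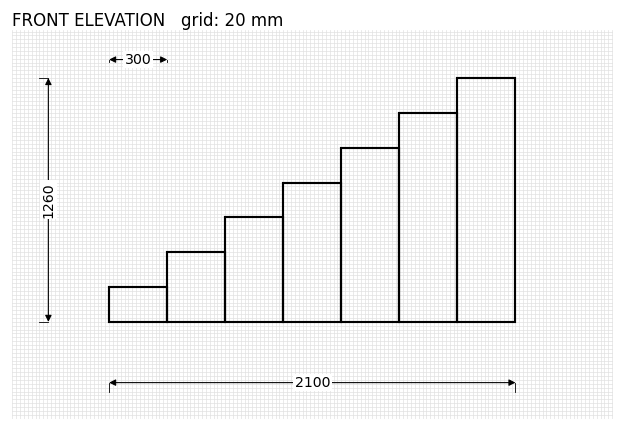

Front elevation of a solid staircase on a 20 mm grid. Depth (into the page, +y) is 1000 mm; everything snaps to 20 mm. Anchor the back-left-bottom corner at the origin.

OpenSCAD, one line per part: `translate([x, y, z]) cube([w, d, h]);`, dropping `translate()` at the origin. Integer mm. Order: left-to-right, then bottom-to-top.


cube([300, 1000, 180]);
translate([300, 0, 0]) cube([300, 1000, 360]);
translate([600, 0, 0]) cube([300, 1000, 540]);
translate([900, 0, 0]) cube([300, 1000, 720]);
translate([1200, 0, 0]) cube([300, 1000, 900]);
translate([1500, 0, 0]) cube([300, 1000, 1080]);
translate([1800, 0, 0]) cube([300, 1000, 1260]);


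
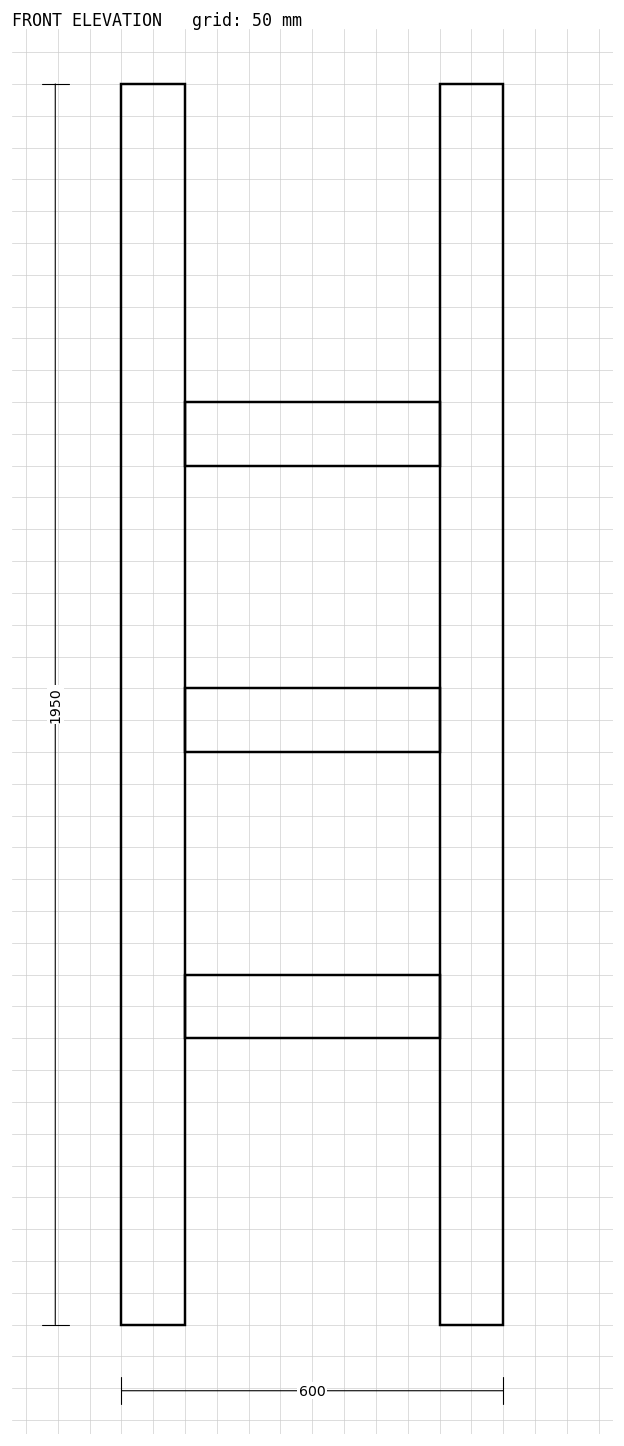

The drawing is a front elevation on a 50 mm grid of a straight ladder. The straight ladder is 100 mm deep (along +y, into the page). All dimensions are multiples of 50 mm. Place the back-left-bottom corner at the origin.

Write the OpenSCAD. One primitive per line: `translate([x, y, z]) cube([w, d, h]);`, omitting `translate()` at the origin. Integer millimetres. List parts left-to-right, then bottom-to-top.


cube([100, 100, 1950]);
translate([100, 0, 450]) cube([400, 100, 100]);
translate([100, 0, 900]) cube([400, 100, 100]);
translate([100, 0, 1350]) cube([400, 100, 100]);
translate([500, 0, 0]) cube([100, 100, 1950]);
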